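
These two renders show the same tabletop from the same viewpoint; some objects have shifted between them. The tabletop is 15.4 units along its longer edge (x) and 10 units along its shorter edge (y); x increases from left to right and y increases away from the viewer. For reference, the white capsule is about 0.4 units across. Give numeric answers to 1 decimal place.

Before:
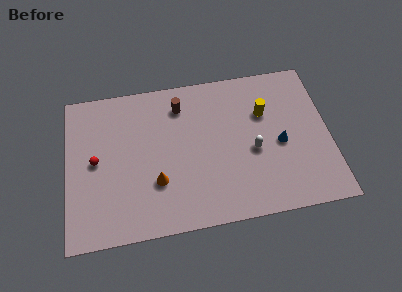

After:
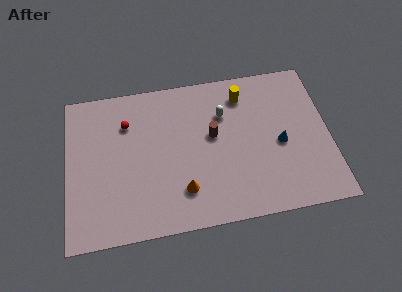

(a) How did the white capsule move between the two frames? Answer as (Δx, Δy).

(-1.6, 2.7)

The white capsule was at about (10.9, 4.3) and moved to about (9.3, 7.0).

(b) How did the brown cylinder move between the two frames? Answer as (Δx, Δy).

(1.8, -2.3)

The brown cylinder was at about (6.8, 8.0) and moved to about (8.6, 5.7).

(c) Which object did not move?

the blue cone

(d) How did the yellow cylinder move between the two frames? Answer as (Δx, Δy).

(-1.2, 1.4)

The yellow cylinder was at about (11.7, 6.7) and moved to about (10.5, 8.1).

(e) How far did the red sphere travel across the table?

2.9

The red sphere was near (1.7, 5.1) before and (3.6, 7.3) after, so it travelled √(1.9² + 2.2²) ≈ 2.9 units.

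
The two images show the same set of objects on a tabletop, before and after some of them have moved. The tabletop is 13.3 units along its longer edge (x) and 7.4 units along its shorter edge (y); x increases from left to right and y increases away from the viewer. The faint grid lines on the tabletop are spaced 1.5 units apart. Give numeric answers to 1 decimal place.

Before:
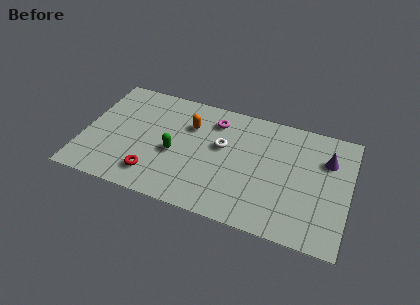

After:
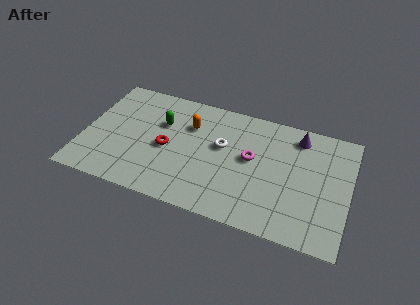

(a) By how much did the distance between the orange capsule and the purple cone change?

-1.4

Before: roughly 6.9 units apart; after: 5.5. That's 1.4 units closer together.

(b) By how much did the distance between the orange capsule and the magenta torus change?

+2.0

They were about 1.4 units apart before and 3.4 after — 2.0 units further apart.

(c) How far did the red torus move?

2.0

The red torus moved from about (3.7, 1.5) to (4.2, 3.4), a distance of √(0.5² + 1.9²) ≈ 2.0.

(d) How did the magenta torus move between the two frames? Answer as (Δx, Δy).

(2.0, -1.8)

The magenta torus was at about (6.4, 5.9) and moved to about (8.4, 4.1).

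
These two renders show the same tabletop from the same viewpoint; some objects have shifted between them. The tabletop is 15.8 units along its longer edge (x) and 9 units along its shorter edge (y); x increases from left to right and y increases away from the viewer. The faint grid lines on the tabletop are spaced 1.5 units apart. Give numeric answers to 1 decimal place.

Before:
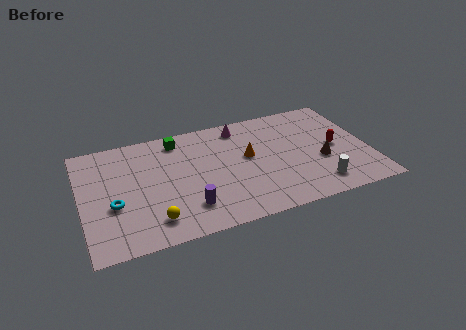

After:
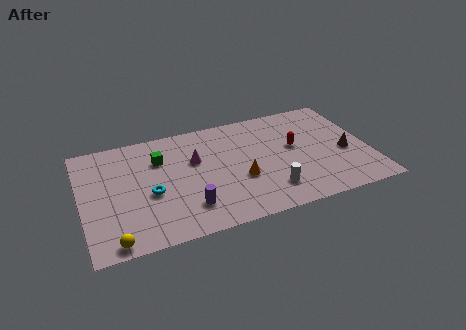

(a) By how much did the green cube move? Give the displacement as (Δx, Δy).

(-1.1, -1.3)

The green cube started near (5.5, 7.7) and ended near (4.4, 6.4).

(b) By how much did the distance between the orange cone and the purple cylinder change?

-1.4

The distance was about 4.7 in the first image and 3.3 in the second, so they moved 1.4 units closer together.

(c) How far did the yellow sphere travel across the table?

2.4

The yellow sphere moved from about (3.7, 1.7) to (1.5, 0.8), a distance of √(2.2² + 0.9²) ≈ 2.4.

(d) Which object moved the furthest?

the magenta cone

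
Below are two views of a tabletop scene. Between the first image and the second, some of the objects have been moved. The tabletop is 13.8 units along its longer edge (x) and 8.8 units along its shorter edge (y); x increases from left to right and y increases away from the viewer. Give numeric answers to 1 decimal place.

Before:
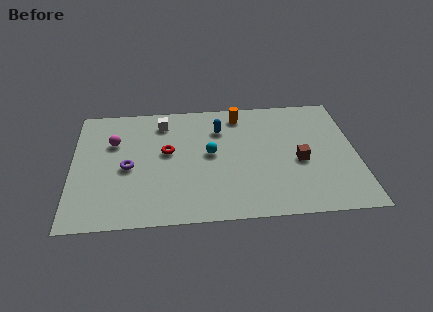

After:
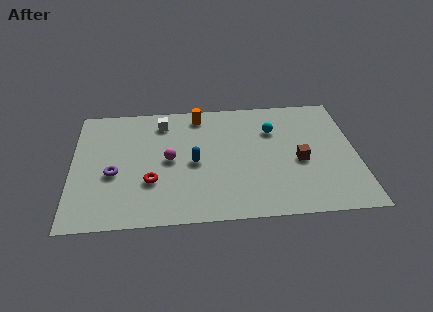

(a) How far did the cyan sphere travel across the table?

3.4

The cyan sphere moved from about (6.7, 4.7) to (9.8, 6.2), a distance of √(3.1² + 1.5²) ≈ 3.4.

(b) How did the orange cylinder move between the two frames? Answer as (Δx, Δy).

(-2.0, 0.1)

The orange cylinder started near (8.2, 7.5) and ended near (6.2, 7.6).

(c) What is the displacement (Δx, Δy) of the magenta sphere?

(2.7, -1.5)

The magenta sphere was at about (2.0, 5.9) and moved to about (4.7, 4.4).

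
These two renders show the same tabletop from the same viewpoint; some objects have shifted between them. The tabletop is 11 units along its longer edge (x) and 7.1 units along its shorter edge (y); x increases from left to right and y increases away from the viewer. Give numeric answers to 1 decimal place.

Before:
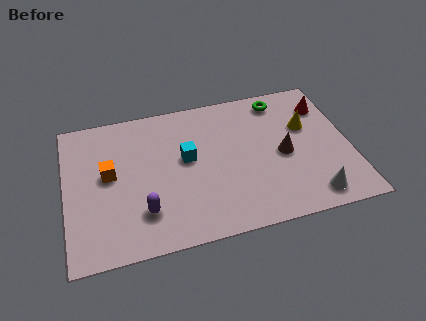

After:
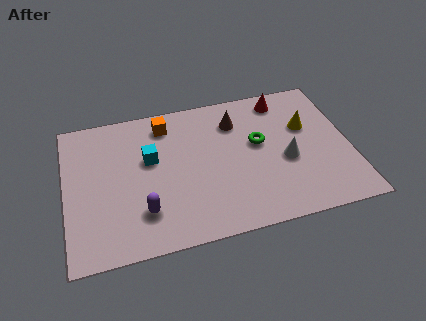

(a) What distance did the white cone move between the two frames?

2.2

From (9.3, 1.0) to (8.5, 3.0), the white cone covered √(0.8² + 2.0²) ≈ 2.2 units.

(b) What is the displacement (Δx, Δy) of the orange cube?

(2.3, 2.0)

The orange cube started near (1.7, 3.9) and ended near (4.0, 5.9).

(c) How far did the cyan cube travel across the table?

1.4

The cyan cube moved from about (4.7, 4.0) to (3.3, 4.3), a distance of √(1.4² + 0.3²) ≈ 1.4.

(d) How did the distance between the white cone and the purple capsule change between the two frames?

-0.7

The distance was about 6.4 in the first image and 5.7 in the second, so they moved 0.7 units closer together.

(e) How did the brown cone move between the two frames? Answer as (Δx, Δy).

(-1.7, 2.1)

The brown cone was at about (8.4, 3.3) and moved to about (6.7, 5.4).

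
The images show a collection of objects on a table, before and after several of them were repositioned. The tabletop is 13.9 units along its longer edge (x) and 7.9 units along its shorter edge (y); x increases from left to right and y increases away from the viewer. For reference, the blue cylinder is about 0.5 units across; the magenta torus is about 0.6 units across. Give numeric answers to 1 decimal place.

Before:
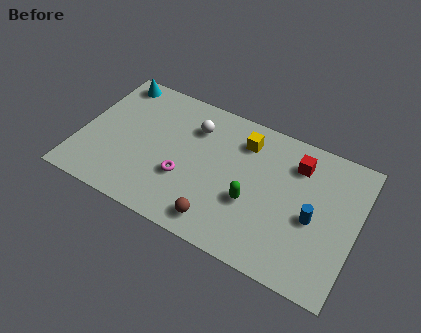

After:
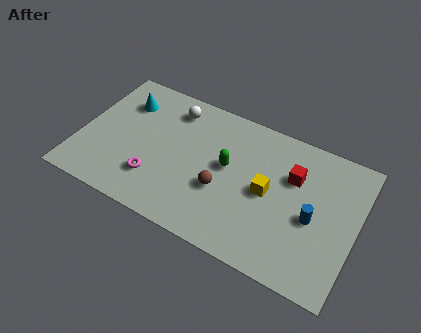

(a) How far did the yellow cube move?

2.7

The yellow cube was near (8.0, 6.2) before and (9.5, 3.9) after, so it travelled √(1.5² + 2.3²) ≈ 2.7 units.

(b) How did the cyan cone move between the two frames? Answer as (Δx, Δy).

(0.7, -1.1)

The cyan cone started near (1.2, 7.0) and ended near (1.9, 5.9).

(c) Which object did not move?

the blue cylinder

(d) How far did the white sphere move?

1.3

The white sphere was near (5.5, 5.9) before and (4.3, 6.5) after, so it travelled √(1.2² + 0.6²) ≈ 1.3 units.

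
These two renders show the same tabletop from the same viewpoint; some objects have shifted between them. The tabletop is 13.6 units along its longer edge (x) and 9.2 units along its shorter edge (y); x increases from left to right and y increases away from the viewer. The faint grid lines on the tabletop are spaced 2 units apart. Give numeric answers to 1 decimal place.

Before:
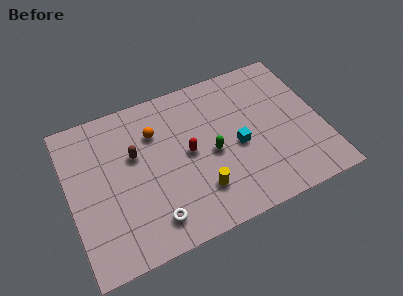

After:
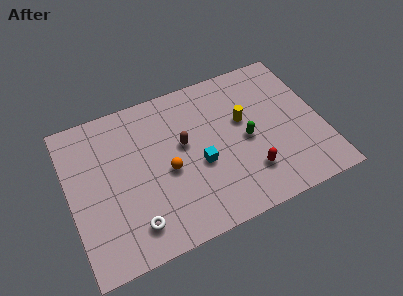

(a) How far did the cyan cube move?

2.1

From (9.0, 4.1) to (6.9, 3.8), the cyan cube covered √(2.1² + 0.3²) ≈ 2.1 units.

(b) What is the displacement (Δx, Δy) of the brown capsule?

(2.6, -0.4)

The brown capsule was at about (3.6, 5.7) and moved to about (6.2, 5.3).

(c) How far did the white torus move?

1.0

The white torus was near (4.1, 1.6) before and (3.1, 1.7) after, so it travelled √(1.0² + 0.1²) ≈ 1.0 units.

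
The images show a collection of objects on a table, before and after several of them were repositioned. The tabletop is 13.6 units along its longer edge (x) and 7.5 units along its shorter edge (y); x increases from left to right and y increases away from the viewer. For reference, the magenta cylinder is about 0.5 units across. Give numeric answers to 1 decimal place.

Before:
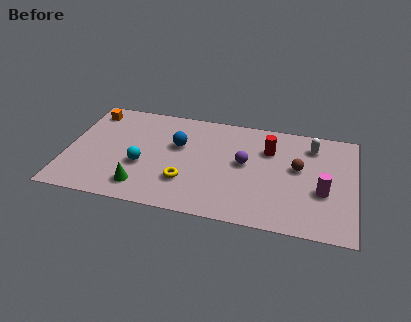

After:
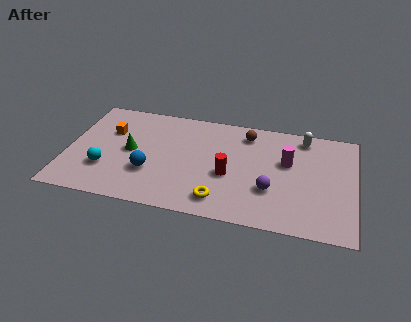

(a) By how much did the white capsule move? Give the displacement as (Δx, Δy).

(-0.4, 0.5)

The white capsule was at about (11.5, 6.0) and moved to about (11.1, 6.5).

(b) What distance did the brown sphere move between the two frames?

3.1

From (10.9, 4.3) to (8.4, 6.2), the brown sphere covered √(2.5² + 1.9²) ≈ 3.1 units.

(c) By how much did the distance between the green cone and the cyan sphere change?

+0.4

They were about 1.5 units apart before and 1.9 after — 0.4 units further apart.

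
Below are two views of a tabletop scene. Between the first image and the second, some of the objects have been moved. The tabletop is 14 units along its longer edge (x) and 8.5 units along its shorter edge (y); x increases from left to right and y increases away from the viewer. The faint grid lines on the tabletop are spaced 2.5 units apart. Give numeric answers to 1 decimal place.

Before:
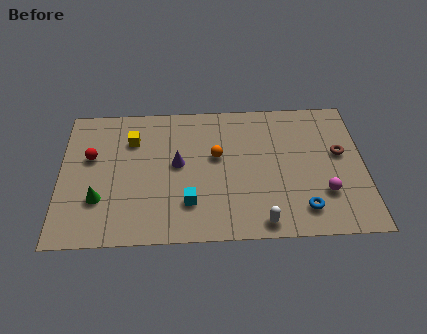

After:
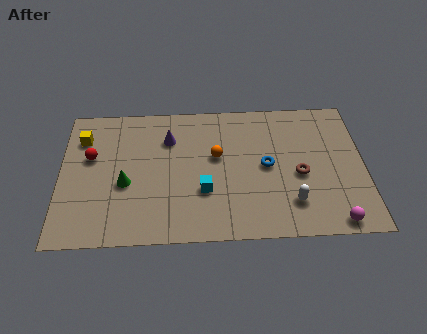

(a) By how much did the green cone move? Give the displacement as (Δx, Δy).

(1.2, 0.9)

From the two frames, the green cone sits at roughly (1.8, 2.6) before and (3.0, 3.5) after.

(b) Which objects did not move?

the red sphere and the orange sphere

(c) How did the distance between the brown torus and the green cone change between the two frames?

-3.3

Before: roughly 11.3 units apart; after: 8.0. That's 3.3 units closer together.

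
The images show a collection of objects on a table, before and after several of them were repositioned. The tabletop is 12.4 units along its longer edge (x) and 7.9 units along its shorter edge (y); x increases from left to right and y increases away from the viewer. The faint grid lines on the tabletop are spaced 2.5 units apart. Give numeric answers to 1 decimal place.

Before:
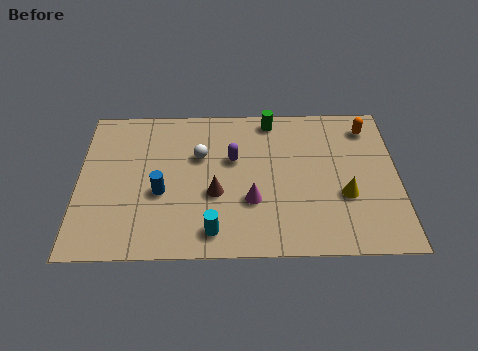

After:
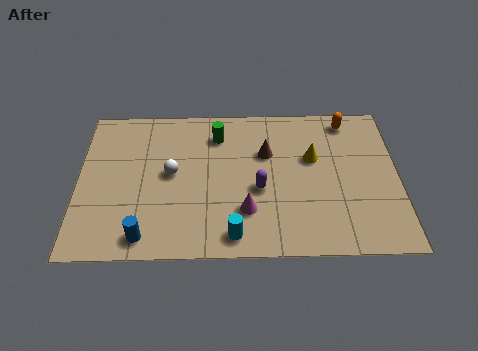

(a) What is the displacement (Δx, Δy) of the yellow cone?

(-1.2, 2.0)

From the two frames, the yellow cone sits at roughly (10.3, 2.9) before and (9.1, 4.9) after.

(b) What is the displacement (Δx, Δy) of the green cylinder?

(-2.1, -0.8)

From the two frames, the green cylinder sits at roughly (7.5, 7.0) before and (5.4, 6.2) after.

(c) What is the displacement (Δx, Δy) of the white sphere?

(-1.1, -0.9)

The white sphere started near (4.7, 5.1) and ended near (3.6, 4.2).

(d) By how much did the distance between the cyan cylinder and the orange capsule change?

-0.7

The distance was about 8.1 in the first image and 7.4 in the second, so they moved 0.7 units closer together.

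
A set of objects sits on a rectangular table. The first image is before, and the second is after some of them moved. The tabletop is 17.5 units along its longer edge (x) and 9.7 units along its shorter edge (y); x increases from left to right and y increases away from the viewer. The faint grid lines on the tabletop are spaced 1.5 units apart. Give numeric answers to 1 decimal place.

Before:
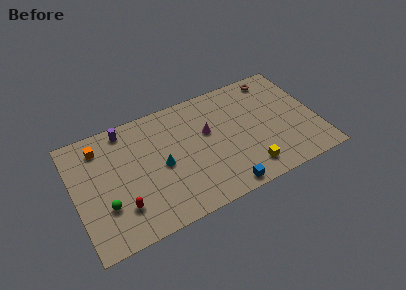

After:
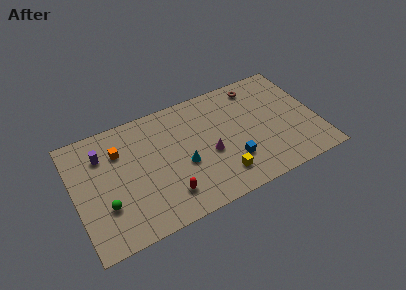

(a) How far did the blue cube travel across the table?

2.1

The blue cube was near (10.2, 0.9) before and (11.1, 2.8) after, so it travelled √(0.9² + 1.9²) ≈ 2.1 units.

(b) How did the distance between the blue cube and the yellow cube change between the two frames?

-0.9

The distance was about 2.1 in the first image and 1.2 in the second, so they moved 0.9 units closer together.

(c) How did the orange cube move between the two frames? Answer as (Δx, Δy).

(1.3, -0.9)

The orange cube started near (2.1, 7.9) and ended near (3.4, 7.0).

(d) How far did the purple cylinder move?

2.3

The purple cylinder moved from about (4.0, 8.6) to (2.2, 7.2), a distance of √(1.8² + 1.4²) ≈ 2.3.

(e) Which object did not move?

the green sphere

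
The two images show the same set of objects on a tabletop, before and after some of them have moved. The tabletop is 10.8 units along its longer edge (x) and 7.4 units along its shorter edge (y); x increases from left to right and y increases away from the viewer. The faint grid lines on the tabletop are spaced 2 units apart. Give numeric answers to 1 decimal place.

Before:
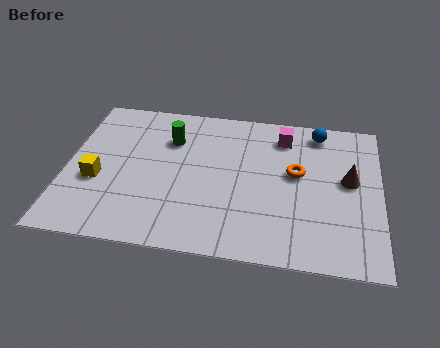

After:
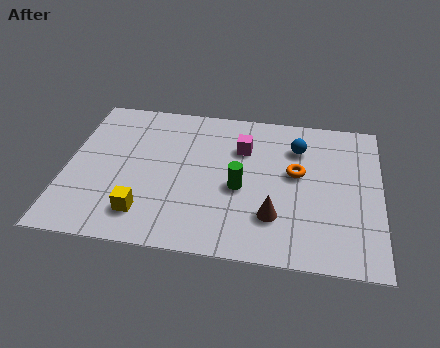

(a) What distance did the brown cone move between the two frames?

3.3

The brown cone was near (9.7, 4.1) before and (7.2, 2.0) after, so it travelled √(2.5² + 2.1²) ≈ 3.3 units.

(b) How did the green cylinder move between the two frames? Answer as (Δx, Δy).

(2.5, -2.1)

From the two frames, the green cylinder sits at roughly (3.5, 5.3) before and (6.0, 3.2) after.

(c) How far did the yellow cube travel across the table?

2.2

The yellow cube was near (1.1, 2.9) before and (2.8, 1.5) after, so it travelled √(1.7² + 1.4²) ≈ 2.2 units.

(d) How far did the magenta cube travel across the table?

1.6

The magenta cube moved from about (7.4, 6.0) to (6.0, 5.2), a distance of √(1.4² + 0.8²) ≈ 1.6.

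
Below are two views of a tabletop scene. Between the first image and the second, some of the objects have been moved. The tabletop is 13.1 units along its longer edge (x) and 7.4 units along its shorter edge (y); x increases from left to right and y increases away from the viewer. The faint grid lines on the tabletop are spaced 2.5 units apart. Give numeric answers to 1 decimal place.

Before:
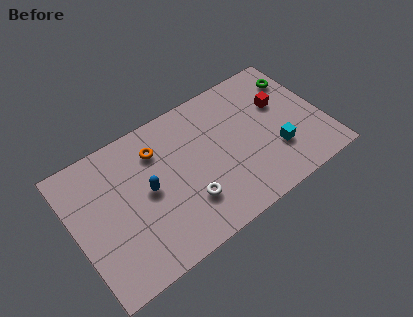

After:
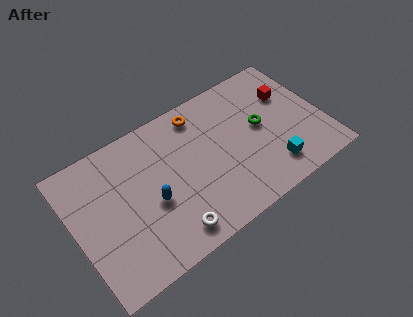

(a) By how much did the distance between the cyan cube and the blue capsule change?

-0.5

They were about 6.8 units apart before and 6.3 after — 0.5 units closer together.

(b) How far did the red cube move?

0.6

From (11.1, 4.7) to (11.6, 5.0), the red cube covered √(0.5² + 0.3²) ≈ 0.6 units.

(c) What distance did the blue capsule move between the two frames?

0.7

From (3.8, 3.8) to (3.9, 3.1), the blue capsule covered √(0.1² + 0.7²) ≈ 0.7 units.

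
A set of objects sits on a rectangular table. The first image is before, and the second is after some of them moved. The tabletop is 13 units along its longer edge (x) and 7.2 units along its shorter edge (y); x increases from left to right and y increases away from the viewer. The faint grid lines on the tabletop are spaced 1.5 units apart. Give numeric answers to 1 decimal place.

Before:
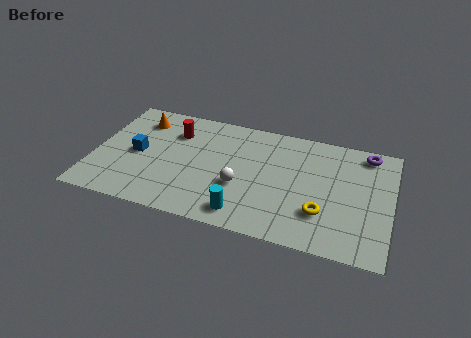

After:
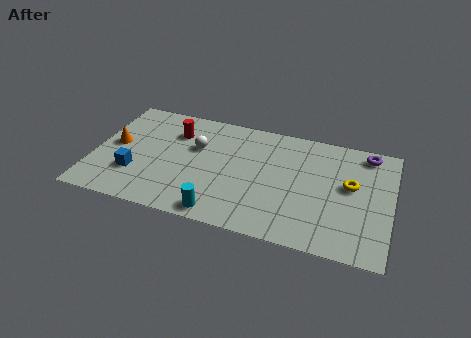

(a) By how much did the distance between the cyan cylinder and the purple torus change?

+0.9

Before: roughly 7.2 units apart; after: 8.1. That's 0.9 units further apart.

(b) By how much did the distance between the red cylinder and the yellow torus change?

+0.5

They were about 7.4 units apart before and 7.9 after — 0.5 units further apart.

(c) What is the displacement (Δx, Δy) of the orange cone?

(-0.9, -1.9)

The orange cone was at about (1.8, 5.7) and moved to about (0.9, 3.8).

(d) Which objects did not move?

the purple torus and the red cylinder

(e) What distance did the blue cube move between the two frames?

1.3

The blue cube moved from about (1.9, 3.5) to (1.9, 2.2), a distance of √(0.0² + 1.3²) ≈ 1.3.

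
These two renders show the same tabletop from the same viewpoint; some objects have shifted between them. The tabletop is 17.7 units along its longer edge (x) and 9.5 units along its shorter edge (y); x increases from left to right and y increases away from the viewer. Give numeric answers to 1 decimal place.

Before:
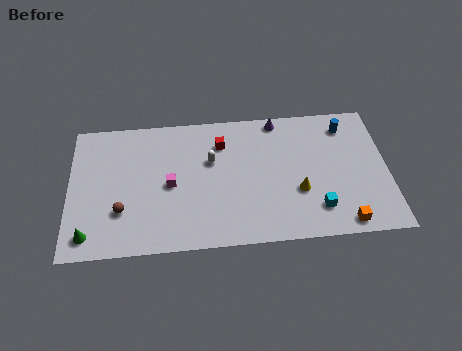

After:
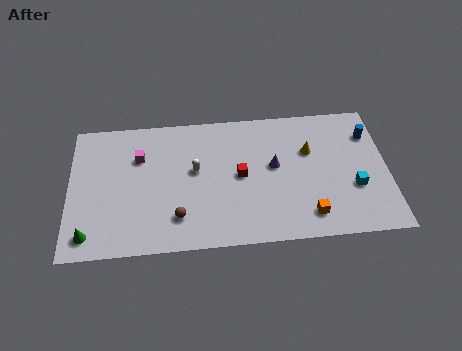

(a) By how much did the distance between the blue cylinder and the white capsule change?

+2.1

The distance was about 7.8 in the first image and 9.9 in the second, so they moved 2.1 units further apart.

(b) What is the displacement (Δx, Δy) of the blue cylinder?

(1.3, -0.7)

From the two frames, the blue cylinder sits at roughly (15.5, 7.8) before and (16.8, 7.1) after.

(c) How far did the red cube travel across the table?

2.6

The red cube moved from about (8.5, 7.2) to (9.5, 4.8), a distance of √(1.0² + 2.4²) ≈ 2.6.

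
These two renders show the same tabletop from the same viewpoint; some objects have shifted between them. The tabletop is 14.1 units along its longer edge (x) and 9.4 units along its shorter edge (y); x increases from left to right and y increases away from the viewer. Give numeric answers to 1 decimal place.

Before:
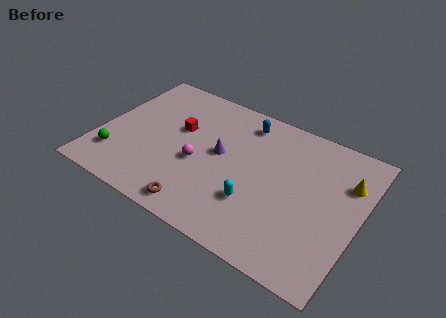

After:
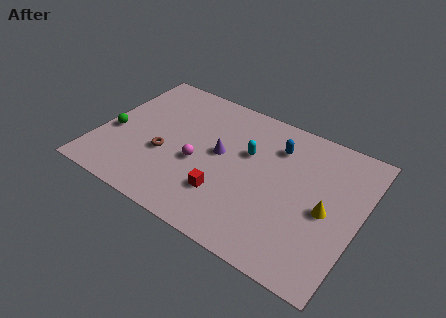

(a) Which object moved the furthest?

the red cube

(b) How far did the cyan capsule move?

3.1

The cyan capsule moved from about (8.8, 2.9) to (7.9, 5.9), a distance of √(0.9² + 3.0²) ≈ 3.1.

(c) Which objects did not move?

the purple cone and the magenta sphere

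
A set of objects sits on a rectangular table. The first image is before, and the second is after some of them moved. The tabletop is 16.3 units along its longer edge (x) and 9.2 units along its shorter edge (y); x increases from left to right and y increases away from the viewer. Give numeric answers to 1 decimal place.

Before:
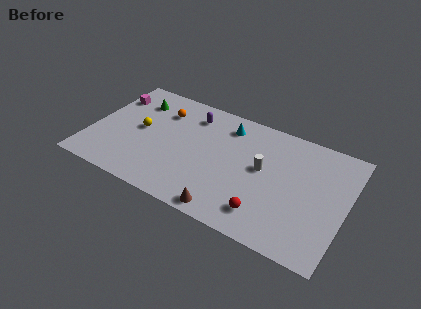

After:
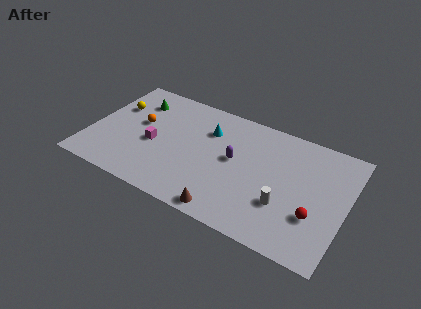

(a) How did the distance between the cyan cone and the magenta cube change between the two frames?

-3.4

The distance was about 7.5 in the first image and 4.1 in the second, so they moved 3.4 units closer together.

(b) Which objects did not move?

the brown cone and the green cone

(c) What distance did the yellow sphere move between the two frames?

2.2

The yellow sphere was near (3.1, 4.8) before and (1.3, 6.1) after, so it travelled √(1.8² + 1.3²) ≈ 2.2 units.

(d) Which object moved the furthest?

the magenta cube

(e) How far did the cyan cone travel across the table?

1.4

The cyan cone was near (8.4, 7.5) before and (7.3, 6.6) after, so it travelled √(1.1² + 0.9²) ≈ 1.4 units.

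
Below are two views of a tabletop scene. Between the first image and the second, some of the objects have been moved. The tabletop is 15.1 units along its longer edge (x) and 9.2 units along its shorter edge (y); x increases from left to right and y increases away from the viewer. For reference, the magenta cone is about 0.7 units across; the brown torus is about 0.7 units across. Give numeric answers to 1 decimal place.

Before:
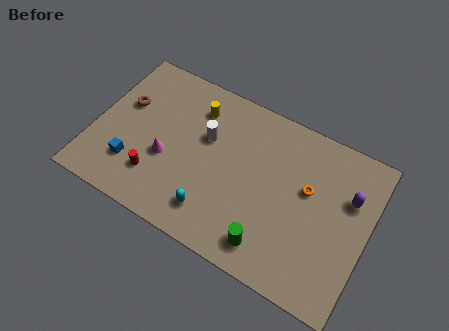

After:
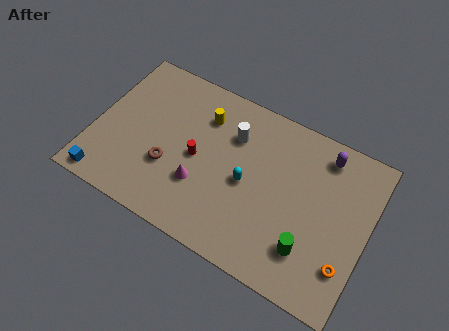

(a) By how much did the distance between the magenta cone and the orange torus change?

+0.3

The distance was about 7.8 in the first image and 8.1 in the second, so they moved 0.3 units further apart.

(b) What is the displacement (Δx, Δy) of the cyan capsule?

(1.5, 2.5)

The cyan capsule was at about (7.0, 1.8) and moved to about (8.5, 4.3).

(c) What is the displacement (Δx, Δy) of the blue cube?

(-1.3, -1.5)

The blue cube was at about (2.4, 2.4) and moved to about (1.1, 0.9).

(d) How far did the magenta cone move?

2.1

The magenta cone was near (4.1, 3.6) before and (6.1, 3.0) after, so it travelled √(2.0² + 0.6²) ≈ 2.1 units.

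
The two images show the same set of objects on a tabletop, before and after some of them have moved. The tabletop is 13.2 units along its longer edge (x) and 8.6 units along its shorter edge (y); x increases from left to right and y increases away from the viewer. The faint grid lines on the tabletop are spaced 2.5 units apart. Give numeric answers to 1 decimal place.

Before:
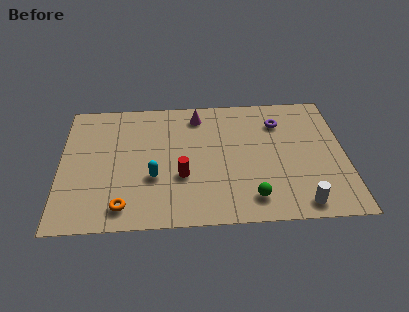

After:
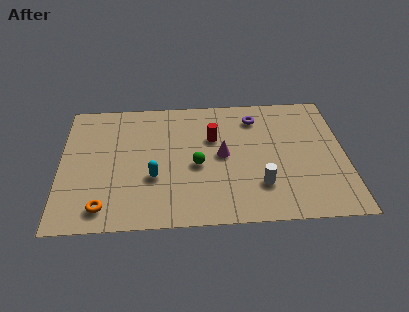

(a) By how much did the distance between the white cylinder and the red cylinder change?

-1.9

They were about 5.8 units apart before and 3.9 after — 1.9 units closer together.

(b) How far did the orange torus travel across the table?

0.9

The orange torus was near (2.9, 1.3) before and (2.0, 1.3) after, so it travelled √(0.9² + 0.0²) ≈ 0.9 units.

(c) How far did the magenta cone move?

3.0

From (6.4, 7.2) to (7.5, 4.4), the magenta cone covered √(1.1² + 2.8²) ≈ 3.0 units.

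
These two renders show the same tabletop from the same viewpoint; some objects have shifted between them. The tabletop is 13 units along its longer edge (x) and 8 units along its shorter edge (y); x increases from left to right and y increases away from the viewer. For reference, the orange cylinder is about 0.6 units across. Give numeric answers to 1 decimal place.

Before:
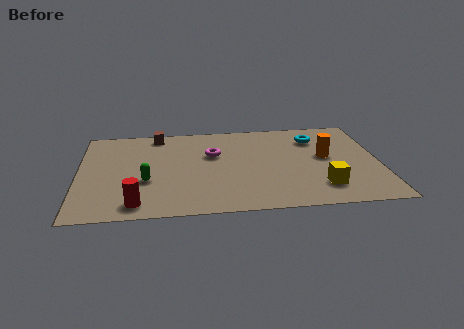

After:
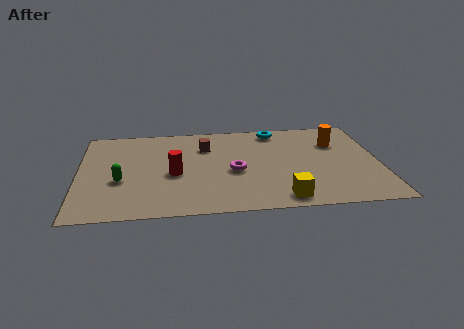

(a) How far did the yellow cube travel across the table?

1.9

The yellow cube moved from about (10.4, 1.8) to (8.7, 1.0), a distance of √(1.7² + 0.8²) ≈ 1.9.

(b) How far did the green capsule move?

1.1

The green capsule moved from about (2.9, 3.0) to (1.8, 3.1), a distance of √(1.1² + 0.1²) ≈ 1.1.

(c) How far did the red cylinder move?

2.9

The red cylinder was near (2.5, 1.1) before and (4.1, 3.5) after, so it travelled √(1.6² + 2.4²) ≈ 2.9 units.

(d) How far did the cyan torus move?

1.9

The cyan torus moved from about (10.3, 6.1) to (8.6, 7.0), a distance of √(1.7² + 0.9²) ≈ 1.9.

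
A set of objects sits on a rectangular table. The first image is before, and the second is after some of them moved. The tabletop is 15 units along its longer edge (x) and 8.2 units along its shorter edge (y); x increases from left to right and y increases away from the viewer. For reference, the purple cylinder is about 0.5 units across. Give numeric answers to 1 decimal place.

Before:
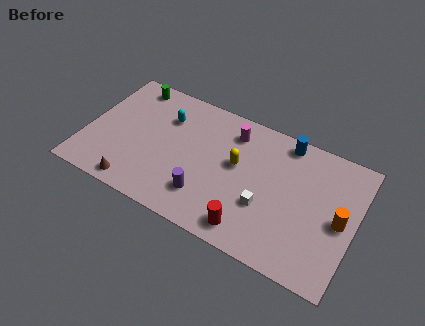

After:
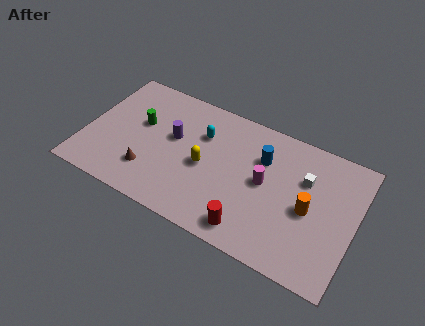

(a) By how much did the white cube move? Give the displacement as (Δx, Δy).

(1.9, 2.6)

The white cube was at about (10.2, 2.9) and moved to about (12.1, 5.5).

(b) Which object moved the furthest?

the purple cylinder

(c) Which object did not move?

the red cylinder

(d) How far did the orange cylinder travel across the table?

1.7

The orange cylinder was near (14.2, 3.9) before and (12.5, 3.8) after, so it travelled √(1.7² + 0.1²) ≈ 1.7 units.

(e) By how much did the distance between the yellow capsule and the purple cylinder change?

-0.9

Before: roughly 3.0 units apart; after: 2.1. That's 0.9 units closer together.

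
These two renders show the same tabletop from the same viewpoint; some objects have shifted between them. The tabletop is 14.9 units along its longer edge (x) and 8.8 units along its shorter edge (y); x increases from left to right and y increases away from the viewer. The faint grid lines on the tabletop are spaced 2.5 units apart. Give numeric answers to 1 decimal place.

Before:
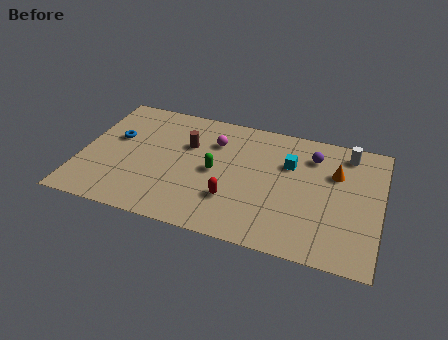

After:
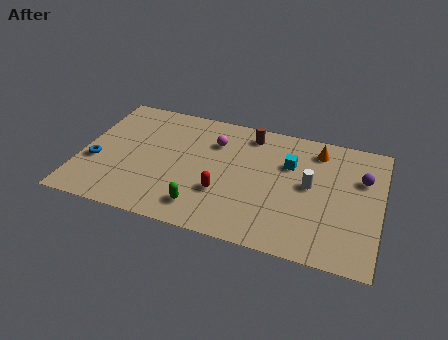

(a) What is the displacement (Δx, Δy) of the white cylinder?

(-1.7, -2.8)

From the two frames, the white cylinder sits at roughly (13.1, 7.5) before and (11.4, 4.7) after.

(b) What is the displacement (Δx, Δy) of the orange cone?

(-1.0, 1.4)

The orange cone started near (12.6, 5.9) and ended near (11.6, 7.3).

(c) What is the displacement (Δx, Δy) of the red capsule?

(-0.5, 0.3)

The red capsule started near (7.7, 2.6) and ended near (7.2, 2.9).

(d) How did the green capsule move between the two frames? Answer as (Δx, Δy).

(-0.4, -2.7)

The green capsule started near (6.7, 4.3) and ended near (6.3, 1.6).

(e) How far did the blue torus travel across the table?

2.2

From (1.6, 5.3) to (0.8, 3.3), the blue torus covered √(0.8² + 2.0²) ≈ 2.2 units.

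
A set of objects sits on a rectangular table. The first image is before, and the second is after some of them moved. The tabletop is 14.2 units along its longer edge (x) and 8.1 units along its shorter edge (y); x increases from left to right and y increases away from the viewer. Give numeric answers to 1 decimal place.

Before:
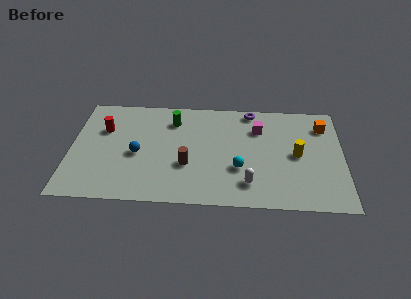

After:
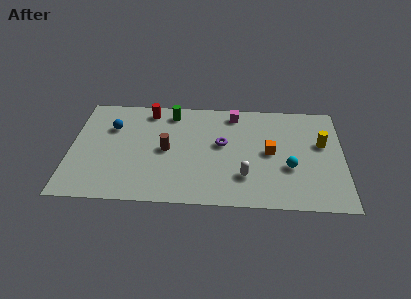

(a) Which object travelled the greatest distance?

the orange cube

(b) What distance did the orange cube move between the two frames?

3.6

The orange cube was near (13.2, 6.3) before and (10.4, 4.1) after, so it travelled √(2.8² + 2.2²) ≈ 3.6 units.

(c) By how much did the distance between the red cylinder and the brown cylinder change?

-1.9

Before: roughly 5.1 units apart; after: 3.2. That's 1.9 units closer together.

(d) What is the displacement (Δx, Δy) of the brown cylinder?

(-1.1, 1.1)

From the two frames, the brown cylinder sits at roughly (6.1, 2.9) before and (5.0, 4.0) after.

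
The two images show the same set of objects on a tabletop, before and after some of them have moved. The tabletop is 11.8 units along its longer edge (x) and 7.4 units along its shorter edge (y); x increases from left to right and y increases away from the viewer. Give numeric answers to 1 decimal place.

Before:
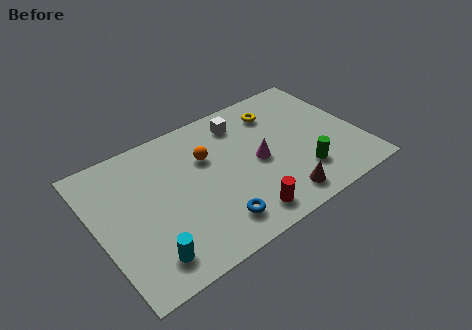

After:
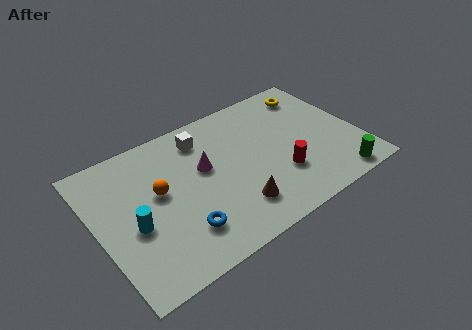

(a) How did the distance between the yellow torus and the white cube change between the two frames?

+3.6

The distance was about 1.6 in the first image and 5.2 in the second, so they moved 3.6 units further apart.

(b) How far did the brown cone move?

2.0

The brown cone was near (7.7, 1.1) before and (5.8, 1.7) after, so it travelled √(1.9² + 0.6²) ≈ 2.0 units.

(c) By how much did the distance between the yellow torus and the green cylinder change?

+1.4

The distance was about 3.9 in the first image and 5.3 in the second, so they moved 1.4 units further apart.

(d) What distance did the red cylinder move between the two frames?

2.3

The red cylinder was near (6.0, 1.1) before and (8.0, 2.3) after, so it travelled √(2.0² + 1.2²) ≈ 2.3 units.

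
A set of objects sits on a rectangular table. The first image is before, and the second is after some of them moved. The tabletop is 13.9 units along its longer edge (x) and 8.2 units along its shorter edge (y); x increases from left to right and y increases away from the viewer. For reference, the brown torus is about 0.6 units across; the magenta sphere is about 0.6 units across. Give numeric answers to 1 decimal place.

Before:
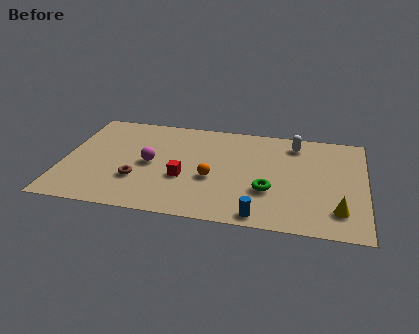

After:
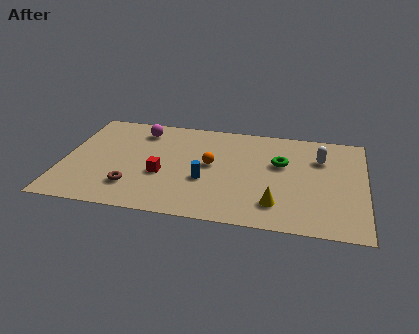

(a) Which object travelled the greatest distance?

the blue cylinder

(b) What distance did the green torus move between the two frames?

2.4

From (9.5, 2.8) to (10.0, 5.1), the green torus covered √(0.5² + 2.3²) ≈ 2.4 units.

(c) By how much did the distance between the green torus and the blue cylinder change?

+1.9

The distance was about 2.0 in the first image and 3.9 in the second, so they moved 1.9 units further apart.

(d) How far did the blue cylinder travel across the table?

3.5

The blue cylinder moved from about (9.2, 0.8) to (6.6, 3.1), a distance of √(2.6² + 2.3²) ≈ 3.5.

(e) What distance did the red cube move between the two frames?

1.0

From (5.6, 3.1) to (4.6, 3.2), the red cube covered √(1.0² + 0.1²) ≈ 1.0 units.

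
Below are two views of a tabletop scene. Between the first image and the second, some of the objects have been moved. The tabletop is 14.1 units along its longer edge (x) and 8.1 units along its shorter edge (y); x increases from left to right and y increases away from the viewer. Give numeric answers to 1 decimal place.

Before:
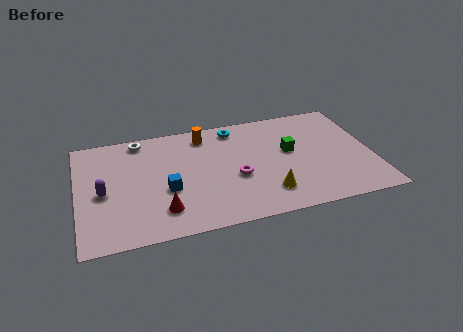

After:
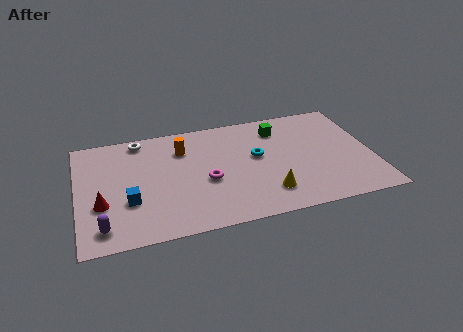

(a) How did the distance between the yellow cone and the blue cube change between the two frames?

+1.7

The distance was about 4.9 in the first image and 6.6 in the second, so they moved 1.7 units further apart.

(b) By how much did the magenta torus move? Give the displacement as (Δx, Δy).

(-1.4, 0.1)

The magenta torus started near (7.5, 3.3) and ended near (6.1, 3.4).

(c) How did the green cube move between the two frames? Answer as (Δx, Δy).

(-0.4, 1.8)

From the two frames, the green cube sits at roughly (10.2, 4.6) before and (9.8, 6.4) after.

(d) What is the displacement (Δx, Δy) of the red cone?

(-2.8, 1.1)

The red cone was at about (3.9, 1.8) and moved to about (1.1, 2.9).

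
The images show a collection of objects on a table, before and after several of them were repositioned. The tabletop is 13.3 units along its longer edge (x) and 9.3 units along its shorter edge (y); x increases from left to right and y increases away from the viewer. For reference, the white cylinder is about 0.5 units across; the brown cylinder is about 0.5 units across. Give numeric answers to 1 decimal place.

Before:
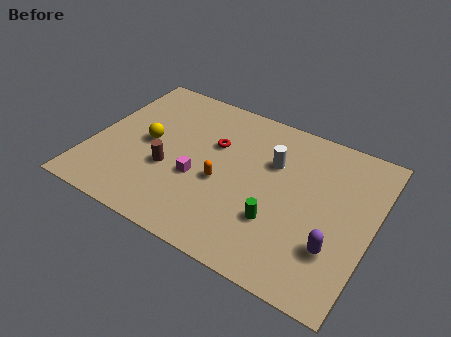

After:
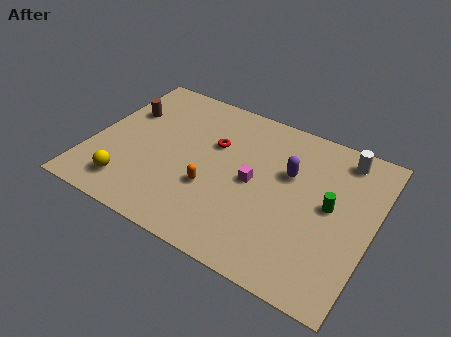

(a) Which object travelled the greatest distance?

the purple capsule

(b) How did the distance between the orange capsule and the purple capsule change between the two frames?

-1.4

Before: roughly 5.6 units apart; after: 4.2. That's 1.4 units closer together.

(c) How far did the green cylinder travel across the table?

3.0

The green cylinder was near (9.1, 2.9) before and (11.3, 4.9) after, so it travelled √(2.2² + 2.0²) ≈ 3.0 units.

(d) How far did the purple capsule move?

4.1

From (11.8, 2.7) to (9.2, 5.9), the purple capsule covered √(2.6² + 3.2²) ≈ 4.1 units.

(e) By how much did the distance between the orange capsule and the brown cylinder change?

+3.0

They were about 2.5 units apart before and 5.5 after — 3.0 units further apart.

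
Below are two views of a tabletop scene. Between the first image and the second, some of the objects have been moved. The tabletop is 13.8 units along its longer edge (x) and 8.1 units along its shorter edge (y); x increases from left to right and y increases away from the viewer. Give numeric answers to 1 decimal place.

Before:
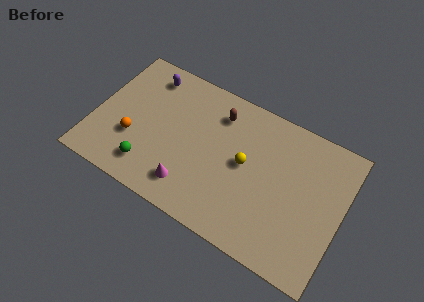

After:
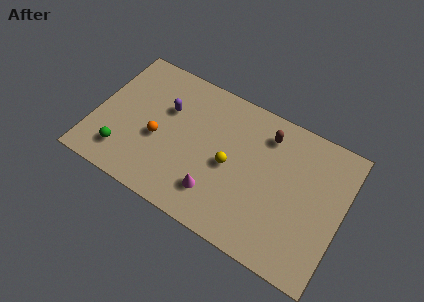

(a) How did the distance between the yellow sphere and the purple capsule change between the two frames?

-2.3

The distance was about 6.4 in the first image and 4.1 in the second, so they moved 2.3 units closer together.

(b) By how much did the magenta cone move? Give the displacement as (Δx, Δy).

(1.4, 0.3)

From the two frames, the magenta cone sits at roughly (5.7, 1.6) before and (7.1, 1.9) after.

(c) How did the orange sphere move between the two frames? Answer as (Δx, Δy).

(1.3, 0.6)

From the two frames, the orange sphere sits at roughly (2.3, 2.8) before and (3.6, 3.4) after.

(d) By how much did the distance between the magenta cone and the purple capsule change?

-1.4

The distance was about 6.1 in the first image and 4.7 in the second, so they moved 1.4 units closer together.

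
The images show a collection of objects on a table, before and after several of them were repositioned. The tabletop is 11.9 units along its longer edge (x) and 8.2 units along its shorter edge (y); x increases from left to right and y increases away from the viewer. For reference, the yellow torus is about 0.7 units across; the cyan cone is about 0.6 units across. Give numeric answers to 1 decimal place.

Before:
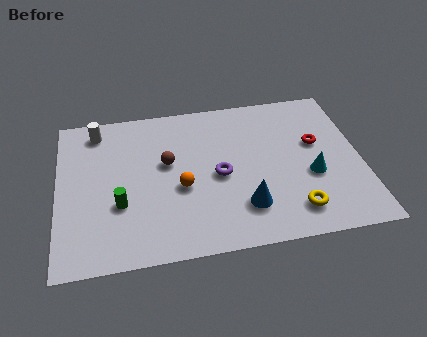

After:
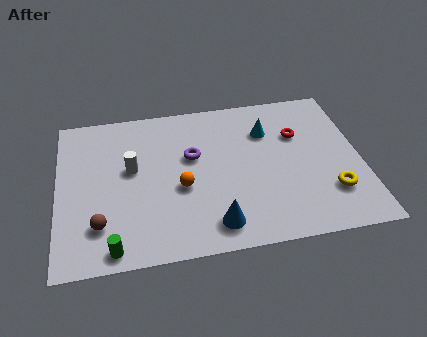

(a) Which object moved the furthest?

the brown sphere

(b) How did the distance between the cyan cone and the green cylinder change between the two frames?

+0.5

Before: roughly 7.5 units apart; after: 8.0. That's 0.5 units further apart.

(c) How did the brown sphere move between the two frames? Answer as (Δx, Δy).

(-2.7, -2.8)

The brown sphere was at about (4.3, 4.8) and moved to about (1.6, 2.0).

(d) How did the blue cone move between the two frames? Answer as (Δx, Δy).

(-1.2, -0.7)

The blue cone was at about (7.2, 2.0) and moved to about (6.0, 1.3).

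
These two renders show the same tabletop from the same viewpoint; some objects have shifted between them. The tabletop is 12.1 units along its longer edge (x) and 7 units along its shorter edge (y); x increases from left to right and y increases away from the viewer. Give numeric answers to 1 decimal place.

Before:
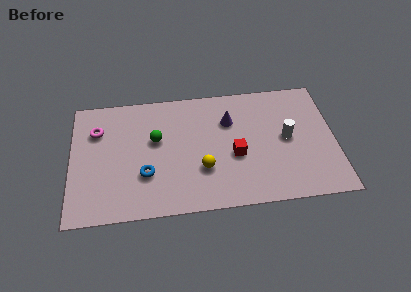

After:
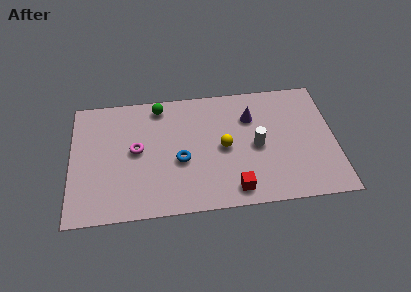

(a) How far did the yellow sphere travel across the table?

1.5

From (6.0, 2.3) to (7.0, 3.4), the yellow sphere covered √(1.0² + 1.1²) ≈ 1.5 units.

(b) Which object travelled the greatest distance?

the magenta torus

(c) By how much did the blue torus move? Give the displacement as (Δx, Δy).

(1.6, 0.6)

The blue torus started near (3.4, 2.3) and ended near (5.0, 2.9).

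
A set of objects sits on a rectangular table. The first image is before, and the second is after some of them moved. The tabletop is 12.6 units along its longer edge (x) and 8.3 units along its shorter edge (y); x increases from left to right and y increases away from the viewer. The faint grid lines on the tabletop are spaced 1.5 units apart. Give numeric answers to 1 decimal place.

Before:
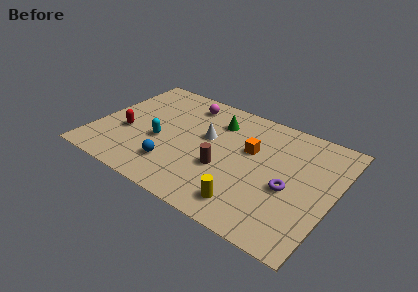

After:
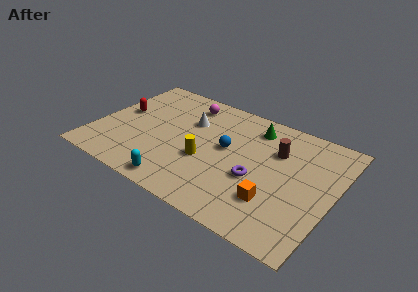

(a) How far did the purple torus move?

1.7

The purple torus moved from about (10.4, 3.5) to (8.7, 3.3), a distance of √(1.7² + 0.2²) ≈ 1.7.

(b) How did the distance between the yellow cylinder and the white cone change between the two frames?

-1.8

They were about 4.5 units apart before and 2.7 after — 1.8 units closer together.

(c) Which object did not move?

the magenta sphere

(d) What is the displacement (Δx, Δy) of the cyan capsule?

(1.5, -2.5)

The cyan capsule started near (3.5, 3.4) and ended near (5.0, 0.9).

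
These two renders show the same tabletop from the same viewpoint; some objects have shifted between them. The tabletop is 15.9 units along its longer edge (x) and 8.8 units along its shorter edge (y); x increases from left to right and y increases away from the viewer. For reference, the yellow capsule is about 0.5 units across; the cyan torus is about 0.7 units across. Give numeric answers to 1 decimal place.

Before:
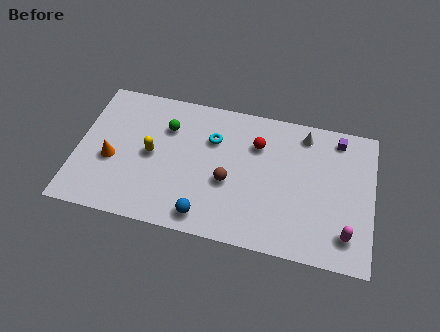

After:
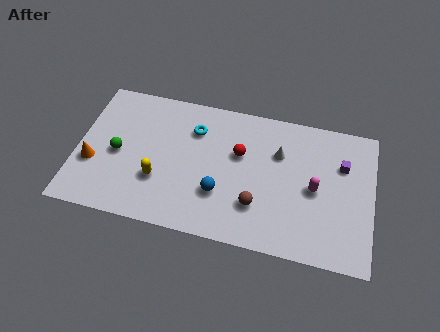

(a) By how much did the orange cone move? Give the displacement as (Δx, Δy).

(-1.0, -0.4)

From the two frames, the orange cone sits at roughly (1.9, 3.6) before and (0.9, 3.2) after.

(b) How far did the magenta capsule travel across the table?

3.0

The magenta capsule moved from about (14.6, 1.8) to (12.8, 4.2), a distance of √(1.8² + 2.4²) ≈ 3.0.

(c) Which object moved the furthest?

the green sphere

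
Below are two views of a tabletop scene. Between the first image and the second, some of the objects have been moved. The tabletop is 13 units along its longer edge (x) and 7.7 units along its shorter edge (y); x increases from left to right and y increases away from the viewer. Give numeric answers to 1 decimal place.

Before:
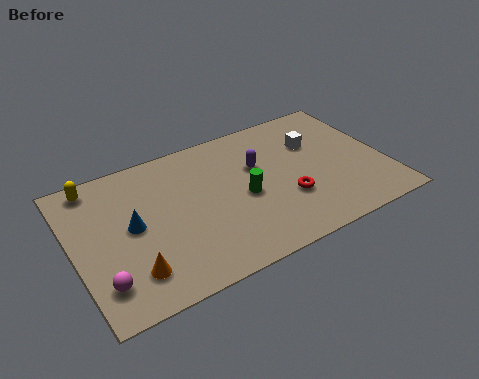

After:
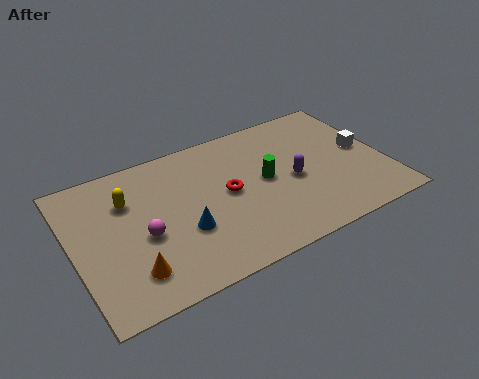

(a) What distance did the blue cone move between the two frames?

2.3

The blue cone was near (2.4, 4.0) before and (4.4, 2.8) after, so it travelled √(2.0² + 1.2²) ≈ 2.3 units.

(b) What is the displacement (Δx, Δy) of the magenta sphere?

(1.9, 1.6)

From the two frames, the magenta sphere sits at roughly (0.9, 1.7) before and (2.8, 3.3) after.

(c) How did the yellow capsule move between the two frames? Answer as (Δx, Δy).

(1.2, -1.4)

From the two frames, the yellow capsule sits at roughly (1.2, 6.8) before and (2.4, 5.4) after.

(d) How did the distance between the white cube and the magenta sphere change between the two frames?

-0.6

Before: roughly 10.0 units apart; after: 9.4. That's 0.6 units closer together.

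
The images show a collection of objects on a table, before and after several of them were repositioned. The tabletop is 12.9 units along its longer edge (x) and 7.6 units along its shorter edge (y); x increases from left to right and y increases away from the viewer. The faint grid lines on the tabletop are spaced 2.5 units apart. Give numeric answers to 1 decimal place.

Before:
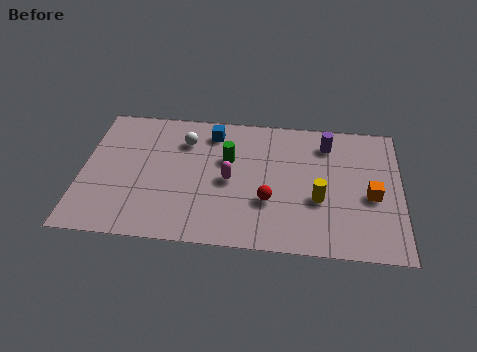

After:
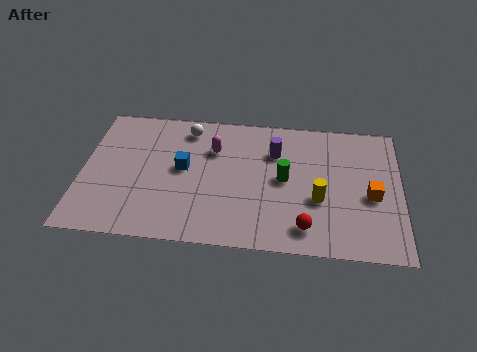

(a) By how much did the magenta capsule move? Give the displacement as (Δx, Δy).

(-0.7, 1.7)

The magenta capsule started near (6.0, 3.6) and ended near (5.3, 5.3).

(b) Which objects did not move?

the orange cube and the yellow cylinder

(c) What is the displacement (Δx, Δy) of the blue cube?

(-1.1, -2.2)

From the two frames, the blue cube sits at roughly (5.2, 6.3) before and (4.1, 4.1) after.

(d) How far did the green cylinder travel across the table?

2.5

From (5.9, 4.8) to (8.2, 3.9), the green cylinder covered √(2.3² + 0.9²) ≈ 2.5 units.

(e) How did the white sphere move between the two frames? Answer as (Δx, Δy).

(0.1, 0.7)

The white sphere started near (4.1, 5.7) and ended near (4.2, 6.4).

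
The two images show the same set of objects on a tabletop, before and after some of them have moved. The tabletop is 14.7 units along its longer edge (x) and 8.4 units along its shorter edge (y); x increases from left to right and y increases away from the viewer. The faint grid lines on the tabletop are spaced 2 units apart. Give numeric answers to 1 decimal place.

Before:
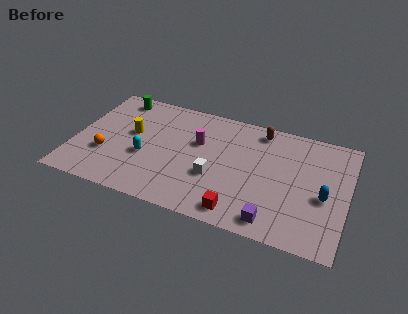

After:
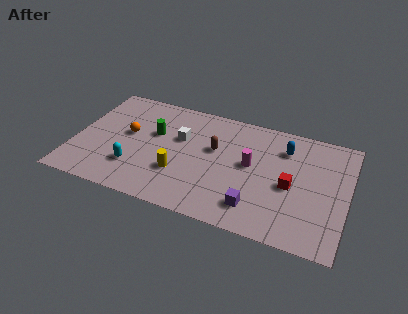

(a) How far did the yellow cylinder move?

3.5

The yellow cylinder moved from about (3.0, 4.8) to (5.8, 2.7), a distance of √(2.8² + 2.1²) ≈ 3.5.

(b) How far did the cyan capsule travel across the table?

1.1

From (3.9, 3.3) to (3.4, 2.3), the cyan capsule covered √(0.5² + 1.0²) ≈ 1.1 units.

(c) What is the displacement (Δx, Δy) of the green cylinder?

(2.3, -2.1)

The green cylinder started near (1.9, 7.3) and ended near (4.2, 5.2).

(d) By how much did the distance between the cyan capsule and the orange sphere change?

+0.3

The distance was about 2.2 in the first image and 2.5 in the second, so they moved 0.3 units further apart.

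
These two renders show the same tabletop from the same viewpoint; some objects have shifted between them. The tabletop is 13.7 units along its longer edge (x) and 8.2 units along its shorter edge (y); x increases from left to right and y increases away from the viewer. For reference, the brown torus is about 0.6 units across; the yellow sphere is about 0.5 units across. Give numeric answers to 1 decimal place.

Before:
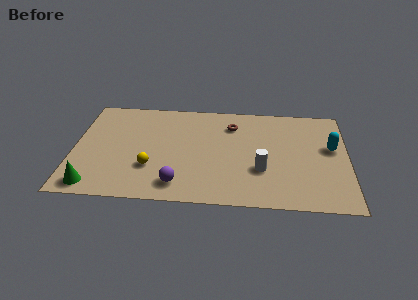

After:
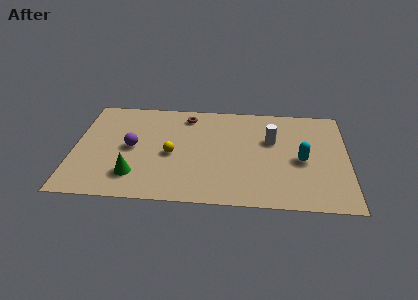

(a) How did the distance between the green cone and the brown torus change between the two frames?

-3.0

The distance was about 8.6 in the first image and 5.6 in the second, so they moved 3.0 units closer together.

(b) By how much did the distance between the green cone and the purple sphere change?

-2.0

Before: roughly 4.2 units apart; after: 2.2. That's 2.0 units closer together.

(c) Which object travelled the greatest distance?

the purple sphere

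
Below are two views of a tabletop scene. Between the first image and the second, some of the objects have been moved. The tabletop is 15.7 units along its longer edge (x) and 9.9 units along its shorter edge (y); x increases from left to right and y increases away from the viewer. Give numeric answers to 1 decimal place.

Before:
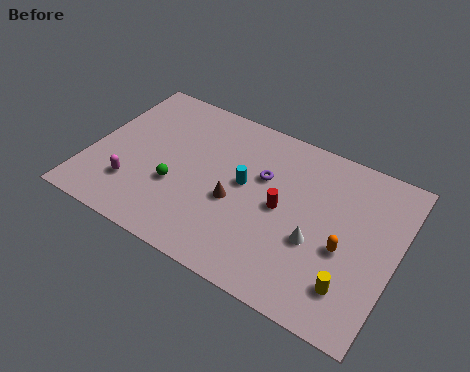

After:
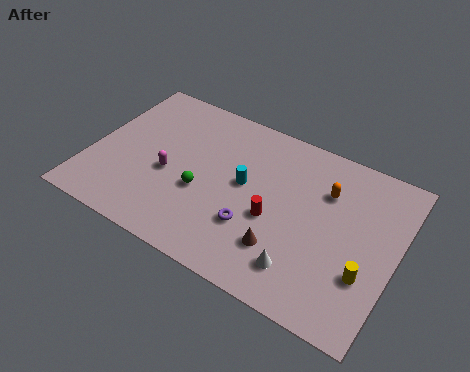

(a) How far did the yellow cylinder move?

1.2

From (13.8, 2.2) to (14.4, 3.2), the yellow cylinder covered √(0.6² + 1.0²) ≈ 1.2 units.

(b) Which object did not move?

the cyan cylinder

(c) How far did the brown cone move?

3.1

From (7.6, 4.1) to (10.3, 2.6), the brown cone covered √(2.7² + 1.5²) ≈ 3.1 units.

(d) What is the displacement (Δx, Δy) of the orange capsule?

(-1.3, 2.9)

The orange capsule started near (13.2, 4.1) and ended near (11.9, 7.0).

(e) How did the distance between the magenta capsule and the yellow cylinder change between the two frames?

-1.0

Before: roughly 11.3 units apart; after: 10.3. That's 1.0 units closer together.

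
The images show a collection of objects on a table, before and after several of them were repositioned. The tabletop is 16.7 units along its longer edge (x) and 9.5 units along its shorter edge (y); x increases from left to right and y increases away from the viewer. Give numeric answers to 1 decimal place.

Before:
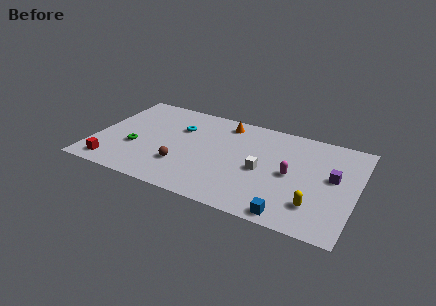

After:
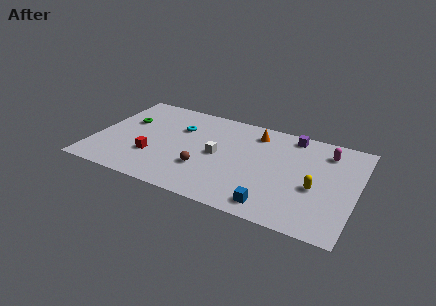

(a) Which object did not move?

the cyan torus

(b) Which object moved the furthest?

the purple cube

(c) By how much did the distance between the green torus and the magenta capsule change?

+2.9

The distance was about 10.0 in the first image and 12.9 in the second, so they moved 2.9 units further apart.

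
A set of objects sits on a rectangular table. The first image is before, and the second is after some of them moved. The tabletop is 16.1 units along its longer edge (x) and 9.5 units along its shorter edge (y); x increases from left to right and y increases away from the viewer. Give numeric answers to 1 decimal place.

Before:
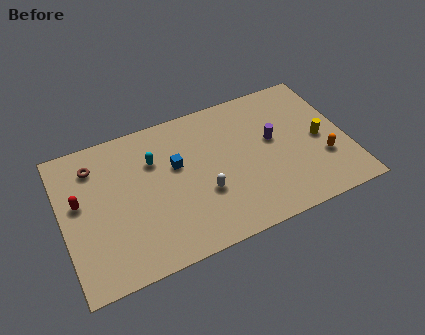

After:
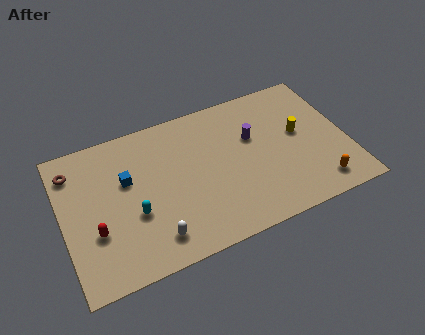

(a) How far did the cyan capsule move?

3.3

From (5.3, 6.6) to (3.9, 3.6), the cyan capsule covered √(1.4² + 3.0²) ≈ 3.3 units.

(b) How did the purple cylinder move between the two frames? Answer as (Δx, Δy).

(-1.1, 0.6)

The purple cylinder was at about (12.0, 5.4) and moved to about (10.9, 6.0).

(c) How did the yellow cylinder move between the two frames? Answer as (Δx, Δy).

(-1.1, 0.8)

From the two frames, the yellow cylinder sits at roughly (14.6, 4.5) before and (13.5, 5.3) after.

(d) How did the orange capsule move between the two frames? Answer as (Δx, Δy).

(-0.5, -1.6)

From the two frames, the orange capsule sits at roughly (14.6, 3.1) before and (14.1, 1.5) after.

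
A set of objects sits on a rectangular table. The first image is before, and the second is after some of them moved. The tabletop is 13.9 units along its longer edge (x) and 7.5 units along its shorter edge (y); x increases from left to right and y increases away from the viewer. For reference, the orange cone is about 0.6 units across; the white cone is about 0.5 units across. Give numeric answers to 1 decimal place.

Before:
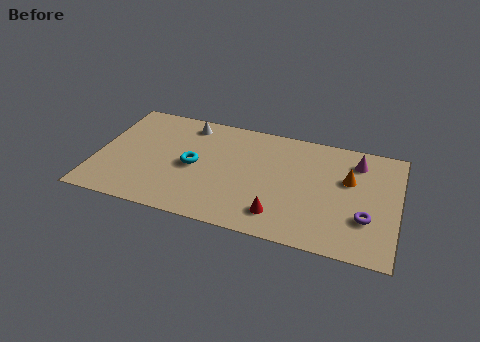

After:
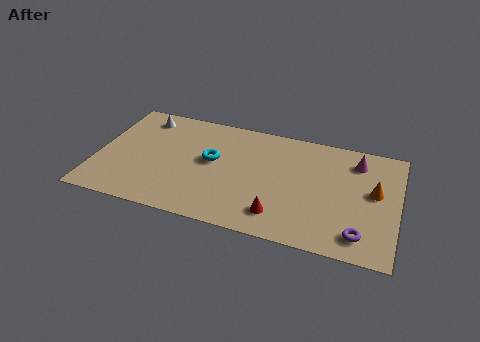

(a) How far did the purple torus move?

1.1

From (12.5, 2.4) to (12.3, 1.3), the purple torus covered √(0.2² + 1.1²) ≈ 1.1 units.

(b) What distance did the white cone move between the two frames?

2.1

The white cone moved from about (4.0, 6.4) to (1.9, 6.3), a distance of √(2.1² + 0.1²) ≈ 2.1.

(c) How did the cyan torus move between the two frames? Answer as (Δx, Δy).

(0.8, 0.6)

The cyan torus started near (4.5, 3.6) and ended near (5.3, 4.2).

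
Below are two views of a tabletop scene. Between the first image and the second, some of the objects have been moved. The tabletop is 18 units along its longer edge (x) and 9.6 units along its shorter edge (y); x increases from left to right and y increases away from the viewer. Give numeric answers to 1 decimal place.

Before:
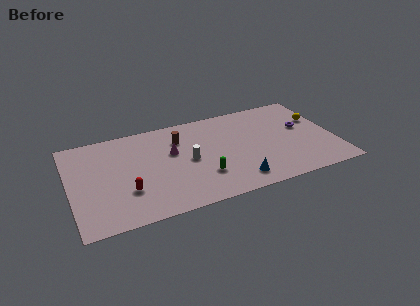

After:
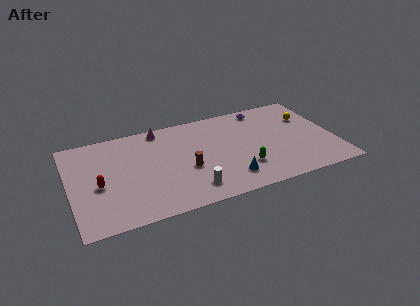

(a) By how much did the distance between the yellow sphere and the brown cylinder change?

-0.4

They were about 9.5 units apart before and 9.1 after — 0.4 units closer together.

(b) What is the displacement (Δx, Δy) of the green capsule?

(2.8, -0.1)

From the two frames, the green capsule sits at roughly (8.8, 2.8) before and (11.6, 2.7) after.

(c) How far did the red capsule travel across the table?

2.2

The red capsule was near (3.7, 3.0) before and (1.9, 4.2) after, so it travelled √(1.8² + 1.2²) ≈ 2.2 units.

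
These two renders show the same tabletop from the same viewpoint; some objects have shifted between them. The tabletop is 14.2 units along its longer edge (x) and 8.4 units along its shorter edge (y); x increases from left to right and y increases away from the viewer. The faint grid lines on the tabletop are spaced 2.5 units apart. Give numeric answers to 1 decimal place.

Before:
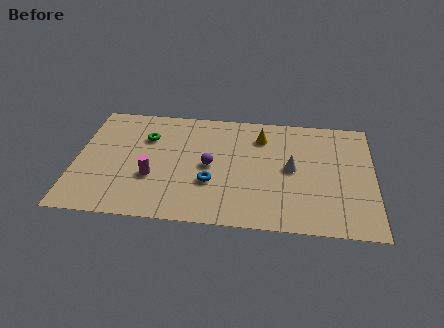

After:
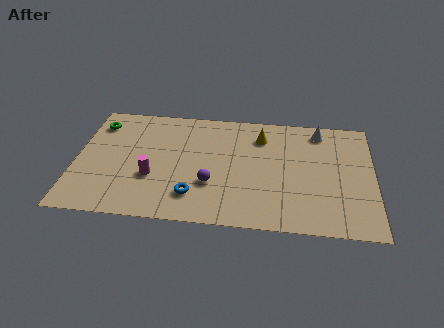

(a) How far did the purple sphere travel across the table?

1.3

The purple sphere was near (6.4, 4.1) before and (6.5, 2.8) after, so it travelled √(0.1² + 1.3²) ≈ 1.3 units.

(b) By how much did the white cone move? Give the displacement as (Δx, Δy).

(1.3, 2.9)

The white cone started near (10.3, 4.3) and ended near (11.6, 7.2).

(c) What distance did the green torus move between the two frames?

2.5

From (3.3, 5.9) to (0.9, 6.7), the green torus covered √(2.4² + 0.8²) ≈ 2.5 units.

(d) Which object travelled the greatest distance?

the white cone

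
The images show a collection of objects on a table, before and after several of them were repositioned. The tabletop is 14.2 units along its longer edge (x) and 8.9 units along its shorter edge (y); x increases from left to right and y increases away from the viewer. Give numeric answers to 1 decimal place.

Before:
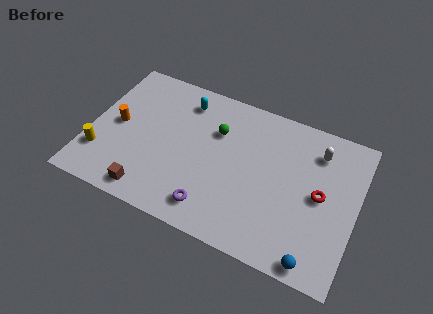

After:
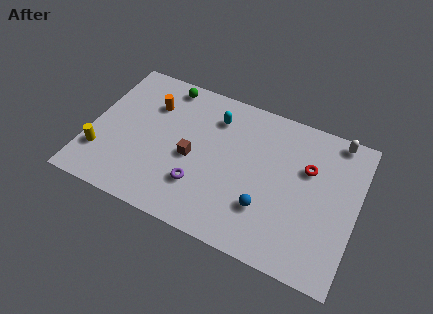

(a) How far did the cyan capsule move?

1.7

From (4.7, 7.3) to (6.4, 6.9), the cyan capsule covered √(1.7² + 0.4²) ≈ 1.7 units.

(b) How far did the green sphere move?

3.5

The green sphere moved from about (6.6, 6.1) to (3.6, 7.9), a distance of √(3.0² + 1.8²) ≈ 3.5.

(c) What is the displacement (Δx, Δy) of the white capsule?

(0.9, 1.1)

The white capsule started near (11.9, 7.0) and ended near (12.8, 8.1).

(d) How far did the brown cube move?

3.5

From (3.6, 1.1) to (5.5, 4.0), the brown cube covered √(1.9² + 2.9²) ≈ 3.5 units.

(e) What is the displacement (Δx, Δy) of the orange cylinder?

(1.6, 1.9)

The orange cylinder was at about (1.4, 4.5) and moved to about (3.0, 6.4).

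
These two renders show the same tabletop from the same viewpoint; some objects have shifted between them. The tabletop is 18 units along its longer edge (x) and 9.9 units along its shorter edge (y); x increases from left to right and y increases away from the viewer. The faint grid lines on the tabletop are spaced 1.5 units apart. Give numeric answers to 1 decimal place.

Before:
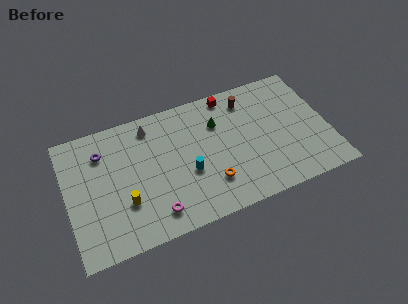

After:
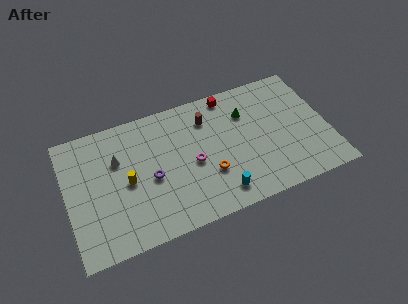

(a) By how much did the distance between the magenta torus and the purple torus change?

-3.7

They were about 6.6 units apart before and 2.9 after — 3.7 units closer together.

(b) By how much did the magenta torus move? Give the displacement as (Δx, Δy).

(2.9, 2.8)

The magenta torus started near (5.7, 1.7) and ended near (8.6, 4.5).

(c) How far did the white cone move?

3.0

The white cone moved from about (6.0, 8.4) to (3.6, 6.6), a distance of √(2.4² + 1.8²) ≈ 3.0.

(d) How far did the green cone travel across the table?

2.0

The green cone moved from about (10.6, 7.0) to (12.6, 7.1), a distance of √(2.0² + 0.1²) ≈ 2.0.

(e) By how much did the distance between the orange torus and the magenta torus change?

-2.4

The distance was about 4.0 in the first image and 1.6 in the second, so they moved 2.4 units closer together.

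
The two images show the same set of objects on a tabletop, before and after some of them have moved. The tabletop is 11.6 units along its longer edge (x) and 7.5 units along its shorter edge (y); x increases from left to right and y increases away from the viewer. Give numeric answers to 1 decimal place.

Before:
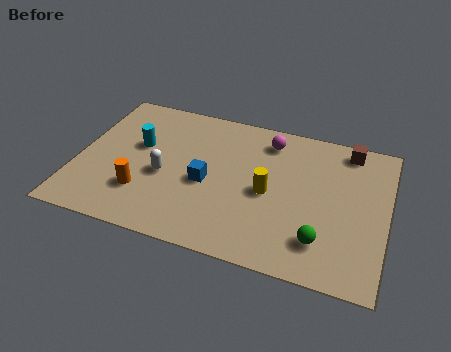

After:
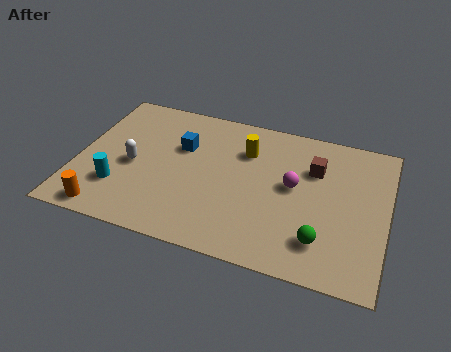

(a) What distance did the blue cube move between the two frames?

1.9

The blue cube was near (4.9, 3.3) before and (3.8, 4.9) after, so it travelled √(1.1² + 1.6²) ≈ 1.9 units.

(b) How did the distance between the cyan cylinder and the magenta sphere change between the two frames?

+1.6

They were about 5.1 units apart before and 6.7 after — 1.6 units further apart.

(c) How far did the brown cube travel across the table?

1.8

The brown cube was near (10.0, 6.6) before and (8.8, 5.2) after, so it travelled √(1.2² + 1.4²) ≈ 1.8 units.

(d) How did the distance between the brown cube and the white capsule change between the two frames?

-0.6

Before: roughly 7.5 units apart; after: 6.9. That's 0.6 units closer together.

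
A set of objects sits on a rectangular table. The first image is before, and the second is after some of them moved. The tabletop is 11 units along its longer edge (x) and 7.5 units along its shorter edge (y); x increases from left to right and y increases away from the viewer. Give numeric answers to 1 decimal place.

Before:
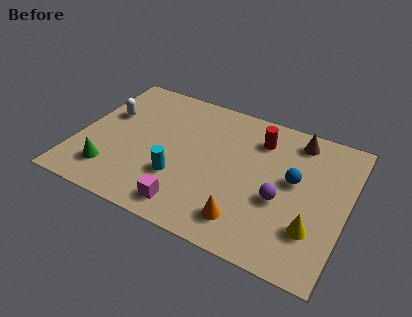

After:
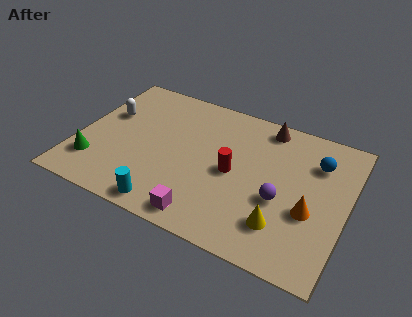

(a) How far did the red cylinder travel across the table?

2.3

From (7.2, 5.8) to (6.4, 3.6), the red cylinder covered √(0.8² + 2.2²) ≈ 2.3 units.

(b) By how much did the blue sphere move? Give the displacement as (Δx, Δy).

(0.8, 1.3)

From the two frames, the blue sphere sits at roughly (8.8, 4.2) before and (9.6, 5.5) after.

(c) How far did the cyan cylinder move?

1.6

The cyan cylinder was near (4.3, 2.4) before and (4.1, 0.8) after, so it travelled √(0.2² + 1.6²) ≈ 1.6 units.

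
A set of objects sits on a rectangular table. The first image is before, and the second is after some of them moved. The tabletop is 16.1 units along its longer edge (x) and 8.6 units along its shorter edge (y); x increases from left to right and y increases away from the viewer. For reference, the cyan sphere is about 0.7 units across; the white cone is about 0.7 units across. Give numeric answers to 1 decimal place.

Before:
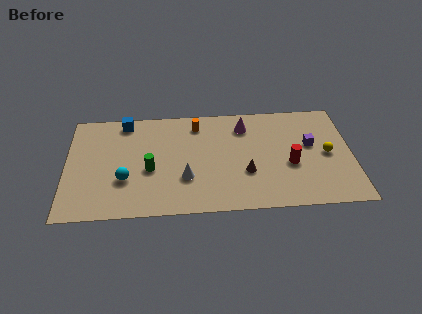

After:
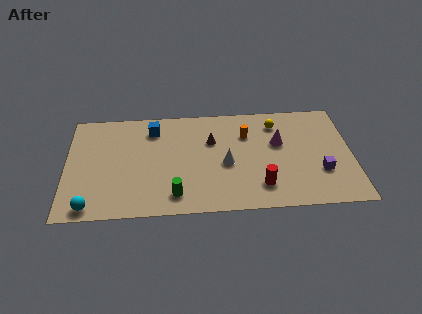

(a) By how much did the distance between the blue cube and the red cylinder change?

-2.4

The distance was about 10.2 in the first image and 7.8 in the second, so they moved 2.4 units closer together.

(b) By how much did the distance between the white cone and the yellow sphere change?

-3.9

The distance was about 8.1 in the first image and 4.2 in the second, so they moved 3.9 units closer together.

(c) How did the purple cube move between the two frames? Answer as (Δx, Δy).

(0.5, -2.2)

The purple cube was at about (13.8, 5.0) and moved to about (14.3, 2.8).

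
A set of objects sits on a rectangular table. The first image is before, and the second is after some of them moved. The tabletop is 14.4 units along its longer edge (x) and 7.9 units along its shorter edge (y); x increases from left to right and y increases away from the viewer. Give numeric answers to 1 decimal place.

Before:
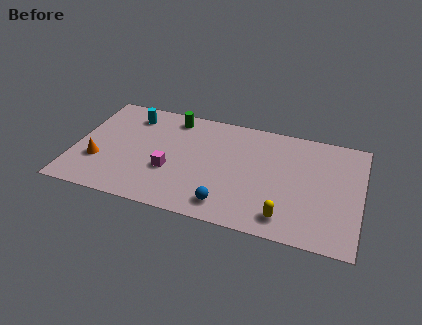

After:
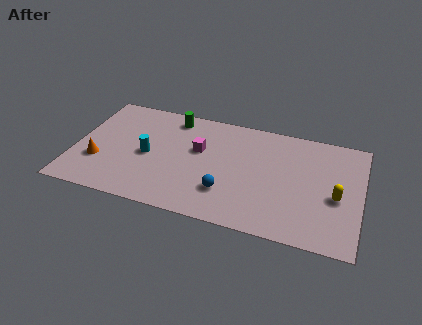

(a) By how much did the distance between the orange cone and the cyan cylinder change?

-1.4

Before: roughly 4.0 units apart; after: 2.6. That's 1.4 units closer together.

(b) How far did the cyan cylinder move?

2.9

From (2.6, 6.4) to (3.7, 3.7), the cyan cylinder covered √(1.1² + 2.7²) ≈ 2.9 units.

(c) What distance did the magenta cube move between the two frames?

2.3

The magenta cube was near (4.9, 2.9) before and (6.2, 4.8) after, so it travelled √(1.3² + 1.9²) ≈ 2.3 units.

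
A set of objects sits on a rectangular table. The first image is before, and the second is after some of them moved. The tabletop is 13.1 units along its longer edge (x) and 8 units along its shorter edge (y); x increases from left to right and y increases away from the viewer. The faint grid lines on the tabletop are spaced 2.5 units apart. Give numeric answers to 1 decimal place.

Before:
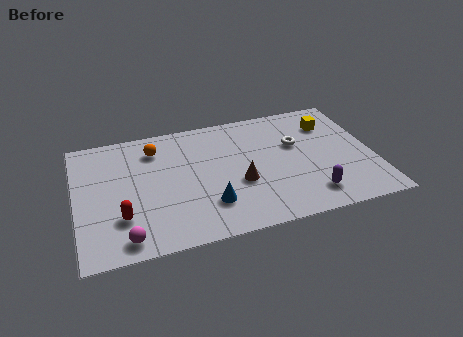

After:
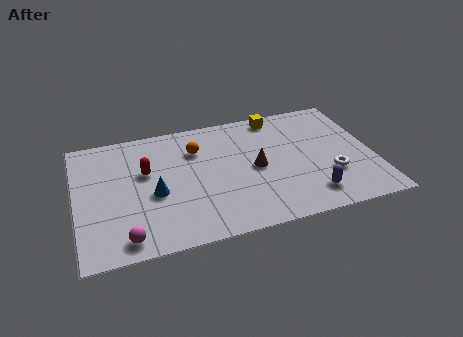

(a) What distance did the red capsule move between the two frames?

2.9

The red capsule moved from about (1.9, 2.3) to (3.1, 4.9), a distance of √(1.2² + 2.6²) ≈ 2.9.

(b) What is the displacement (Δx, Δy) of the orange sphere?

(1.8, -0.5)

From the two frames, the orange sphere sits at roughly (3.6, 6.3) before and (5.4, 5.8) after.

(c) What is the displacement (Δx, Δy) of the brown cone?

(0.8, 0.8)

From the two frames, the brown cone sits at roughly (7.1, 3.1) before and (7.9, 3.9) after.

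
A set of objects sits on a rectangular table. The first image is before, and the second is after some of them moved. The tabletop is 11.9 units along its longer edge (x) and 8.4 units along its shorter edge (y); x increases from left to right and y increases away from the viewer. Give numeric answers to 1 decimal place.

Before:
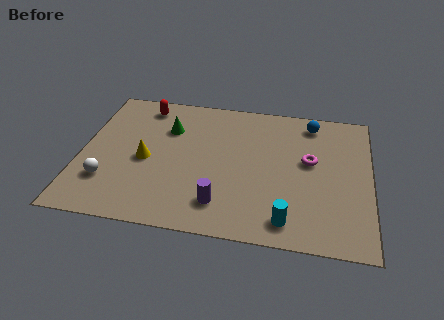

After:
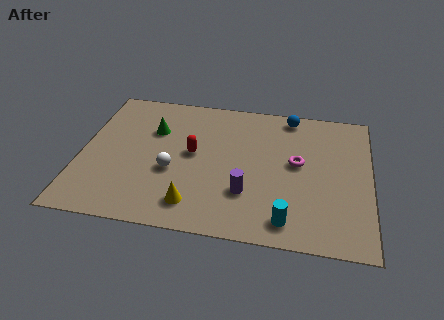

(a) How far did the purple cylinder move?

1.3

The purple cylinder was near (5.9, 1.7) before and (6.9, 2.5) after, so it travelled √(1.0² + 0.8²) ≈ 1.3 units.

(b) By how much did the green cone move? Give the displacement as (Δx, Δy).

(-0.6, -0.2)

From the two frames, the green cone sits at roughly (3.5, 5.9) before and (2.9, 5.7) after.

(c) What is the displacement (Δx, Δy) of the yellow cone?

(2.1, -2.3)

From the two frames, the yellow cone sits at roughly (2.7, 3.8) before and (4.8, 1.5) after.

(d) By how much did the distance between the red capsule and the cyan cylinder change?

-3.4

Before: roughly 8.6 units apart; after: 5.2. That's 3.4 units closer together.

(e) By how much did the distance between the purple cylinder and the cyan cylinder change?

-0.6

The distance was about 2.7 in the first image and 2.1 in the second, so they moved 0.6 units closer together.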